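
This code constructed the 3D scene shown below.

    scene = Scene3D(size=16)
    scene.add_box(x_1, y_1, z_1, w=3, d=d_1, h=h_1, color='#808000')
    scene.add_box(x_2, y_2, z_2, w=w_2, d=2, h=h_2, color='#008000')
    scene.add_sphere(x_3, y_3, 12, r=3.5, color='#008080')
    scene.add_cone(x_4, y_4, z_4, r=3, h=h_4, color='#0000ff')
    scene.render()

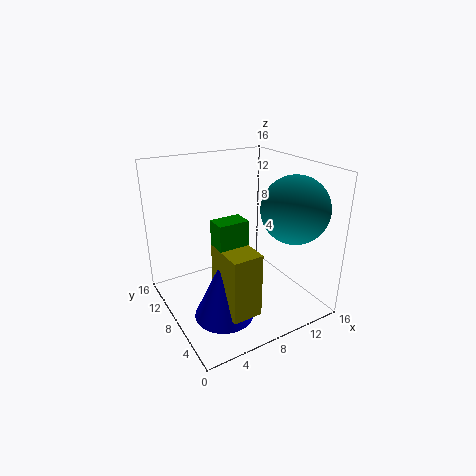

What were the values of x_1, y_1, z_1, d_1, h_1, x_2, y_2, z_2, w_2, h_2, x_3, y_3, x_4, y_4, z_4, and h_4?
x_1 = 3.5, y_1 = 1, z_1 = 3, d_1 = 4.5, h_1 = 6.5, x_2 = 3.5, y_2 = 3.5, z_2 = 8, w_2 = 3, h_2 = 4, x_3 = 12, y_3 = 3.5, x_4 = 4, y_4 = 4, z_4 = 2, h_4 = 6.5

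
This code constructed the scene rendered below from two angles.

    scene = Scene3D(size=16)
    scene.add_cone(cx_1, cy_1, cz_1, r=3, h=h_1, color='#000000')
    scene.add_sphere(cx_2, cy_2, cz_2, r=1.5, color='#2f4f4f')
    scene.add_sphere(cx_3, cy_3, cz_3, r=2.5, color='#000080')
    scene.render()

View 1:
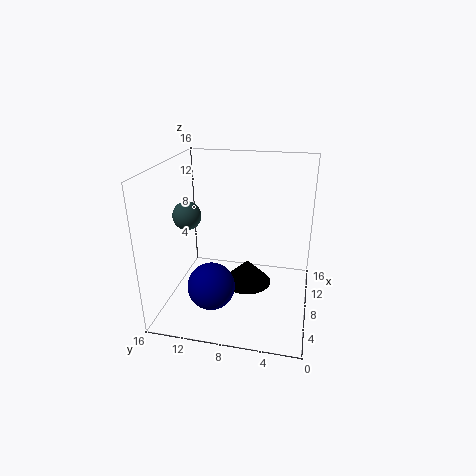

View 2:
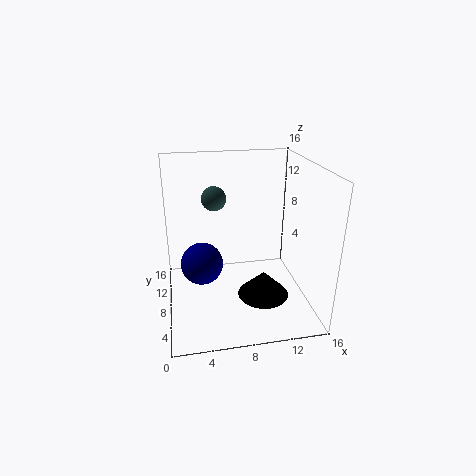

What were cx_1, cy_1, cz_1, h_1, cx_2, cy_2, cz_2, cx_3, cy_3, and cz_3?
cx_1 = 11, cy_1 = 7.5, cz_1 = 0.5, h_1 = 3, cx_2 = 6, cy_2 = 13, cz_2 = 11, cx_3 = 4, cy_3 = 10, cz_3 = 4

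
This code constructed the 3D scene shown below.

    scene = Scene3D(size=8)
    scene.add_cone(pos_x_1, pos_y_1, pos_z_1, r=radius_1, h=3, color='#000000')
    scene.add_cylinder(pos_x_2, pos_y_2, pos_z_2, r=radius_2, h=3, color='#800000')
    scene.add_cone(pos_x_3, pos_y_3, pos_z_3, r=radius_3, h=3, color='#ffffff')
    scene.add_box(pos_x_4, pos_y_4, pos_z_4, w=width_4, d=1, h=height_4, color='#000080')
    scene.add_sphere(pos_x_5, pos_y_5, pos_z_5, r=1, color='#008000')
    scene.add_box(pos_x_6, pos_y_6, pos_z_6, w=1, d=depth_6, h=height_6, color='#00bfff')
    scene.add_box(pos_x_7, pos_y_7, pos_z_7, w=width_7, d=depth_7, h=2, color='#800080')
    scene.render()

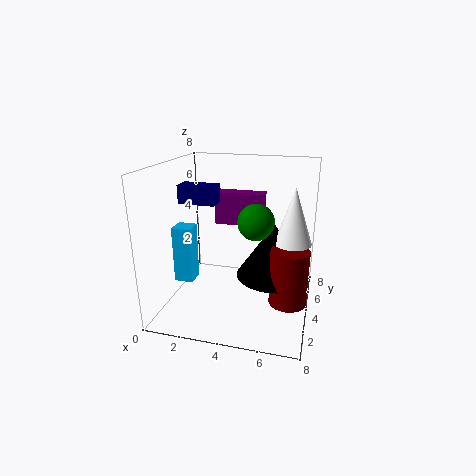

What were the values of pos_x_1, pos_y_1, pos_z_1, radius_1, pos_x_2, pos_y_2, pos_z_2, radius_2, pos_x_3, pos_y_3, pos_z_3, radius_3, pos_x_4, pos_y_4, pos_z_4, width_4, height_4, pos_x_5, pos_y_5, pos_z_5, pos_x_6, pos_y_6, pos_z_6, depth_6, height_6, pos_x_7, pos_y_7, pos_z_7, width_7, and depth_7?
pos_x_1 = 6; pos_y_1 = 4; pos_z_1 = 2; radius_1 = 2; pos_x_2 = 7; pos_y_2 = 3; pos_z_2 = 1; radius_2 = 1; pos_x_3 = 7; pos_y_3 = 4; pos_z_3 = 4; radius_3 = 1; pos_x_4 = 1; pos_y_4 = 3; pos_z_4 = 6; width_4 = 2; height_4 = 1; pos_x_5 = 5; pos_y_5 = 4; pos_z_5 = 5; pos_x_6 = 1; pos_y_6 = 2; pos_z_6 = 2; depth_6 = 1; height_6 = 3; pos_x_7 = 2; pos_y_7 = 6; pos_z_7 = 4; width_7 = 3; depth_7 = 1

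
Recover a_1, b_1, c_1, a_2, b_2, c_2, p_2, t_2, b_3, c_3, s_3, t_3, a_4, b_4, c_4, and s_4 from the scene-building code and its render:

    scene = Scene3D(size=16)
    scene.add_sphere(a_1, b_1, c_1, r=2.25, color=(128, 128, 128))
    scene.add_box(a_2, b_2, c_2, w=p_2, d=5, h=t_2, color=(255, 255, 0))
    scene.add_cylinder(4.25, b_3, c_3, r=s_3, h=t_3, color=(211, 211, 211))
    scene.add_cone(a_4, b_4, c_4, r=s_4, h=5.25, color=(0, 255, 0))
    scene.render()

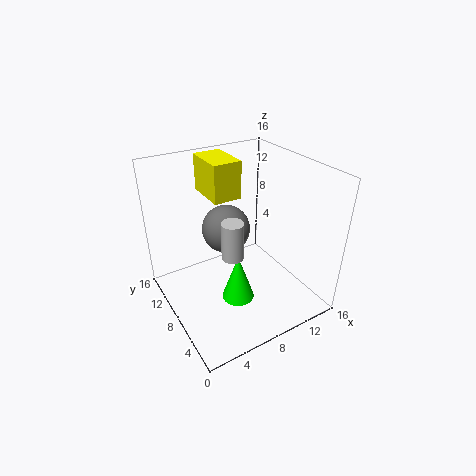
a_1 = 5, b_1 = 5.25, c_1 = 11.5, a_2 = 6.25, b_2 = 9.75, c_2 = 11.75, p_2 = 3.25, t_2 = 4.25, b_3 = 2.75, c_3 = 10, s_3 = 1, t_3 = 3.5, a_4 = 6.5, b_4 = 5.5, c_4 = 2.25, s_4 = 1.75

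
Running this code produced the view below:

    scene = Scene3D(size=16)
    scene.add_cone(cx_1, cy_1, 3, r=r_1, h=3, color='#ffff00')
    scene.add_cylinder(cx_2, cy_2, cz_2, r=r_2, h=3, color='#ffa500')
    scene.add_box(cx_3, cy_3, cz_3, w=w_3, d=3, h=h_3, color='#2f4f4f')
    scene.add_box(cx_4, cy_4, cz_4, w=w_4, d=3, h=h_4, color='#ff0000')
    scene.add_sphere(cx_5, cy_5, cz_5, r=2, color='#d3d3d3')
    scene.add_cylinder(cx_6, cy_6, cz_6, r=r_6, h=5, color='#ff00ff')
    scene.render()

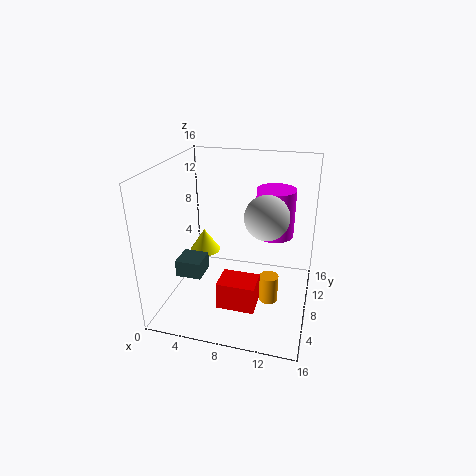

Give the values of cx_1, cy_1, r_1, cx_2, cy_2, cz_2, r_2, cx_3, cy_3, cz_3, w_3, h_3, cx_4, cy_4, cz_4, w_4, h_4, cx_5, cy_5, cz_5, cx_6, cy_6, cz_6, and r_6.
cx_1 = 2, cy_1 = 13, r_1 = 2, cx_2 = 12, cy_2 = 6, cz_2 = 2, r_2 = 1, cx_3 = 1, cy_3 = 6, cz_3 = 3, w_3 = 3, h_3 = 2, cx_4 = 7, cy_4 = 3, cz_4 = 2, w_4 = 4, h_4 = 3, cx_5 = 12, cy_5 = 3, cz_5 = 13, cx_6 = 12, cy_6 = 8, cz_6 = 9, r_6 = 2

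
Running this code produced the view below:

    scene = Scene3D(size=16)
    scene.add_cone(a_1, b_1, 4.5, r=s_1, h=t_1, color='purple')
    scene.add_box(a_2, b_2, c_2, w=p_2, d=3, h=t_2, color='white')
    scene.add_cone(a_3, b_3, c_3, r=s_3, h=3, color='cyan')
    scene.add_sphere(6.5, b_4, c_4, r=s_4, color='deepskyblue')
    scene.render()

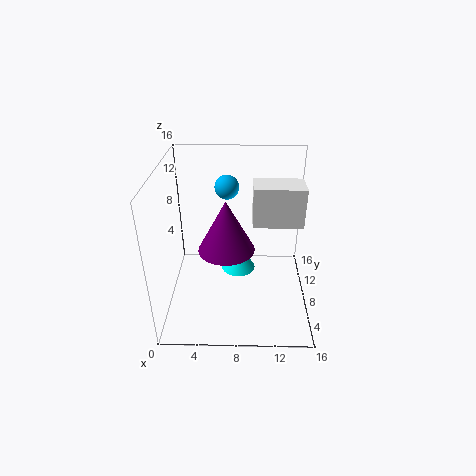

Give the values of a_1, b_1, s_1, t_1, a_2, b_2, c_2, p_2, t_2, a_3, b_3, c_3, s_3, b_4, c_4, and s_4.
a_1 = 6.5; b_1 = 11; s_1 = 3.5; t_1 = 6.5; a_2 = 9.5; b_2 = 5; c_2 = 11; p_2 = 5; t_2 = 4; a_3 = 8; b_3 = 9.5; c_3 = 3; s_3 = 2; b_4 = 14; c_4 = 11.5; s_4 = 1.5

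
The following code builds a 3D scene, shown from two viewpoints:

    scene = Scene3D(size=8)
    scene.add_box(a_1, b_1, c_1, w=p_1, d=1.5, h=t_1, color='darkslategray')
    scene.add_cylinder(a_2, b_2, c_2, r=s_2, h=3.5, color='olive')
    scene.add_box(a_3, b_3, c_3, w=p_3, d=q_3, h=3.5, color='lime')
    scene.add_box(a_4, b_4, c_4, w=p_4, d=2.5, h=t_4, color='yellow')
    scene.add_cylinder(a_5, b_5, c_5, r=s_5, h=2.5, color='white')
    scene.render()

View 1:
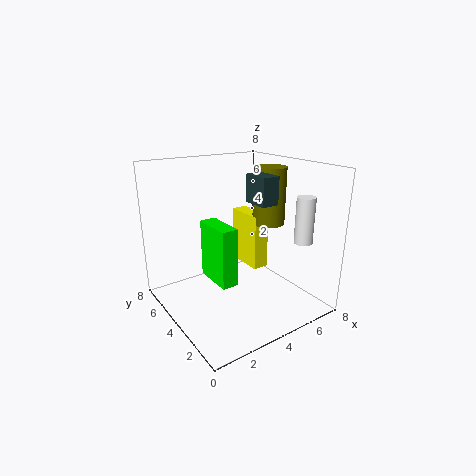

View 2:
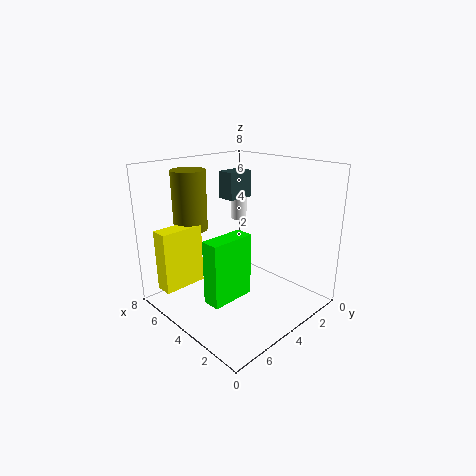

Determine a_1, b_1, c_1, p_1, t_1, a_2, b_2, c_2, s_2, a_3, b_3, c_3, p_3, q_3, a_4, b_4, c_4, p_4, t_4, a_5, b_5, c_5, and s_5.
a_1 = 4.5, b_1 = 2.5, c_1 = 6, p_1 = 1, t_1 = 1.5, a_2 = 7, b_2 = 5, c_2 = 4, s_2 = 1, a_3 = 3, b_3 = 4, c_3 = 1, p_3 = 1, q_3 = 2.5, a_4 = 6, b_4 = 5, c_4 = 1, p_4 = 1, t_4 = 3.5, a_5 = 6.5, b_5 = 1.5, c_5 = 4, s_5 = 0.5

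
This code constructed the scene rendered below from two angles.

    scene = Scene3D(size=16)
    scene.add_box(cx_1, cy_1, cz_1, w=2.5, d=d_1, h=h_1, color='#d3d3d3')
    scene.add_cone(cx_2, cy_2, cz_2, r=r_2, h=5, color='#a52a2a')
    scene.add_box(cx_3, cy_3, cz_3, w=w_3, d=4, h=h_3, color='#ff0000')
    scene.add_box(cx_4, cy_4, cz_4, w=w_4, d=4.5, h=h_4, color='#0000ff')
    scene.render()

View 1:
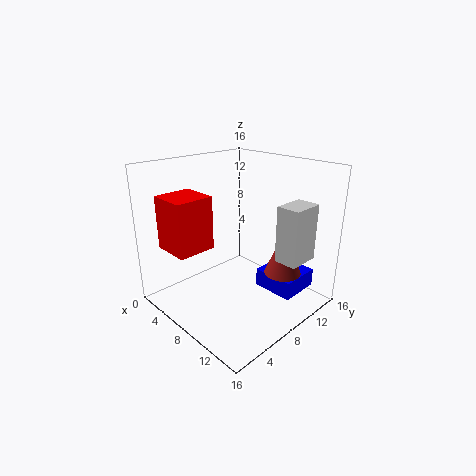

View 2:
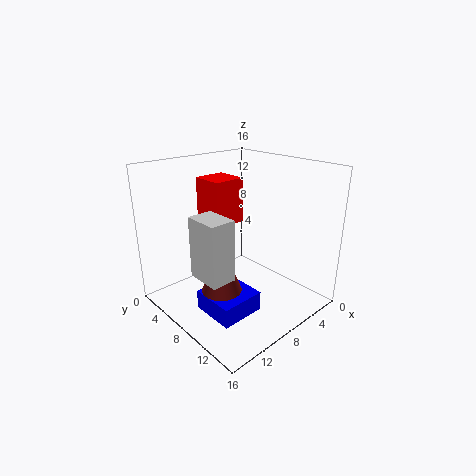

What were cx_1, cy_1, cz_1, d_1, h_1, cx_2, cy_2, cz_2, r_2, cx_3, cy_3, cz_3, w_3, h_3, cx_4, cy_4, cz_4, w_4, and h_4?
cx_1 = 12.5, cy_1 = 9, cz_1 = 6.5, d_1 = 3.5, h_1 = 6, cx_2 = 12.5, cy_2 = 10.5, cz_2 = 4.5, r_2 = 2, cx_3 = 4, cy_3 = 0.5, cz_3 = 8, w_3 = 4, h_3 = 5.5, cx_4 = 10, cy_4 = 9, cz_4 = 2.5, w_4 = 4.5, h_4 = 2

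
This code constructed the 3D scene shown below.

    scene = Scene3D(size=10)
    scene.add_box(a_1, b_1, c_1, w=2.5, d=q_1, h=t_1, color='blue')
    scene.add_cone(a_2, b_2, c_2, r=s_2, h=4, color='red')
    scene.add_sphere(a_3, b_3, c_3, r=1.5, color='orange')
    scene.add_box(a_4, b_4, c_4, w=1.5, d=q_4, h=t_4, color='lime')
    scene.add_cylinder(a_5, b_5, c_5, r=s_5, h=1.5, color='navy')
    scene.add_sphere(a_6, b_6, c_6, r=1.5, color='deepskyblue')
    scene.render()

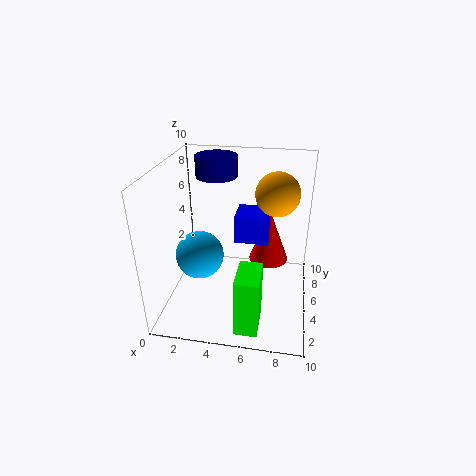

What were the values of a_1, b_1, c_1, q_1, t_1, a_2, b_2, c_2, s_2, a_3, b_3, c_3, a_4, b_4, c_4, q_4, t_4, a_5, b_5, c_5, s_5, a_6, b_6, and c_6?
a_1 = 4.5; b_1 = 6; c_1 = 4; q_1 = 2.5; t_1 = 2; a_2 = 7; b_2 = 7.5; c_2 = 2; s_2 = 1.5; a_3 = 7.5; b_3 = 6; c_3 = 8; a_4 = 5.5; b_4 = 0.5; c_4 = 0.5; q_4 = 2.5; t_4 = 4; a_5 = 3; b_5 = 7.5; c_5 = 8.5; s_5 = 1.5; a_6 = 3; b_6 = 2.5; c_6 = 5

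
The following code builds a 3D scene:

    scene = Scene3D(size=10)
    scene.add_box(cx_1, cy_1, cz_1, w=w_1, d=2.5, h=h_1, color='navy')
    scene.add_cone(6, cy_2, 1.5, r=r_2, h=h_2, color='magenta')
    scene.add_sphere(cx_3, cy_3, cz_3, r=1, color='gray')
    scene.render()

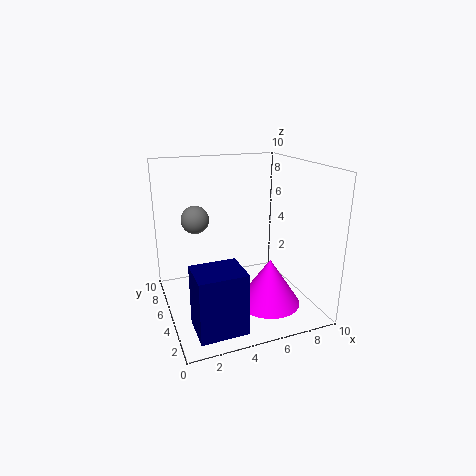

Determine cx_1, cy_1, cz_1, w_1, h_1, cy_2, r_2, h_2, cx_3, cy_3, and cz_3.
cx_1 = 1
cy_1 = 0.5
cz_1 = 0.5
w_1 = 3
h_1 = 4
cy_2 = 2
r_2 = 2
h_2 = 3
cx_3 = 2.5
cy_3 = 7
cz_3 = 6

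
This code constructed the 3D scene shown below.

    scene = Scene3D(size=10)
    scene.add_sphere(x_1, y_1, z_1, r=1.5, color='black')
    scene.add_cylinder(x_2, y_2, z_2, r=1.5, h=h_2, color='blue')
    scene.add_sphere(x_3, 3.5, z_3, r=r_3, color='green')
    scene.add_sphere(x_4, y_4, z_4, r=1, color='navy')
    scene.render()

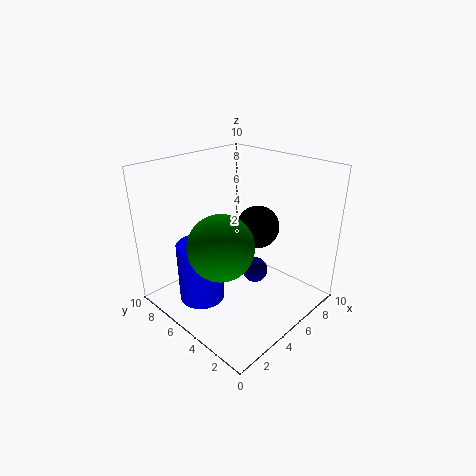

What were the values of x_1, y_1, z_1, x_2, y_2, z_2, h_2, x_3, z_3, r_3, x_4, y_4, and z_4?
x_1 = 6.5, y_1 = 4.5, z_1 = 5.5, x_2 = 2, y_2 = 5.5, z_2 = 1.5, h_2 = 4, x_3 = 2, z_3 = 6, r_3 = 2, x_4 = 7.5, y_4 = 5.5, z_4 = 1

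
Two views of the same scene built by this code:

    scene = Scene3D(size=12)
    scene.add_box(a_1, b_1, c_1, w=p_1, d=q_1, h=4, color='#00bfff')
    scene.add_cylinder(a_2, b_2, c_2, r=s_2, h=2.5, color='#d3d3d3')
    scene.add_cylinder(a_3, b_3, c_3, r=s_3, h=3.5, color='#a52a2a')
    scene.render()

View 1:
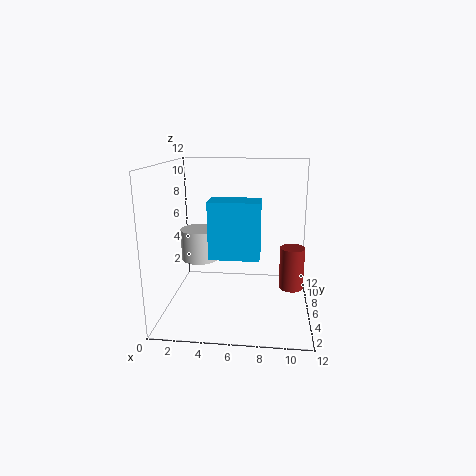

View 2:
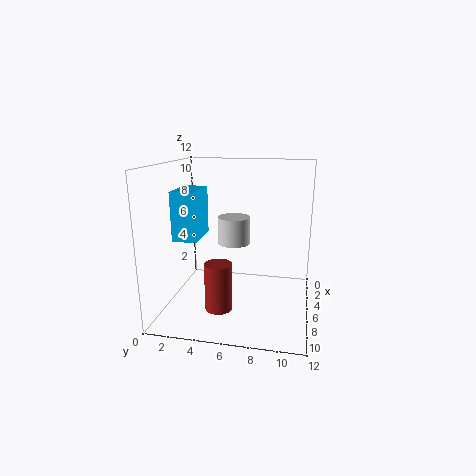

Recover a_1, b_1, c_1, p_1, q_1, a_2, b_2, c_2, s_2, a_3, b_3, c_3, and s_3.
a_1 = 4.5, b_1 = 1, c_1 = 6, p_1 = 3.5, q_1 = 2, a_2 = 3, b_2 = 5, c_2 = 4.5, s_2 = 1.5, a_3 = 10.5, b_3 = 5.5, c_3 = 2, s_3 = 1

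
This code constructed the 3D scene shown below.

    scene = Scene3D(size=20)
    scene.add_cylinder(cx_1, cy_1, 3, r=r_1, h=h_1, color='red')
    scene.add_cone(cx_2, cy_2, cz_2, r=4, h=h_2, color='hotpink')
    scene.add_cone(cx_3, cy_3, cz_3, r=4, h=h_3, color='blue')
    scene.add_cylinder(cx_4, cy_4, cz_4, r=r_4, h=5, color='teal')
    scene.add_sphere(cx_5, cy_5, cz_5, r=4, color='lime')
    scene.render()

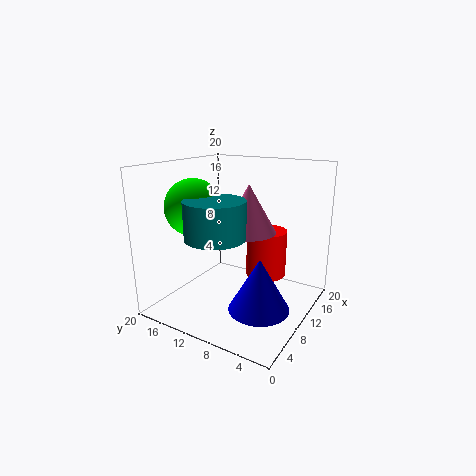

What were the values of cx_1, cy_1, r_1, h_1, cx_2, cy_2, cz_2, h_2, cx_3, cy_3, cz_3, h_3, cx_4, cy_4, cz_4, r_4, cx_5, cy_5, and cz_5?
cx_1 = 15
cy_1 = 8
r_1 = 3
h_1 = 7
cx_2 = 13
cy_2 = 10
cz_2 = 10
h_2 = 7
cx_3 = 7
cy_3 = 5
cz_3 = 2
h_3 = 7
cx_4 = 6
cy_4 = 11
cz_4 = 11
r_4 = 4
cx_5 = 8
cy_5 = 16
cz_5 = 14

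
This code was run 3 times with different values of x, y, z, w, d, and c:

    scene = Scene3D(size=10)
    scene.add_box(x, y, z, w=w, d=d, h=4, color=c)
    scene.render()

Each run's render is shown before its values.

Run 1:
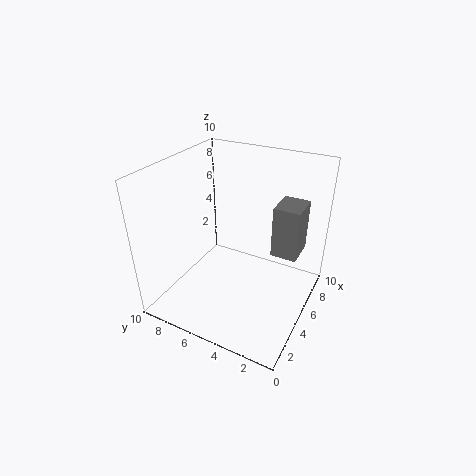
x = 7.5, y = 1.5, z = 2.5, w = 2.5, d = 2, c = 'gray'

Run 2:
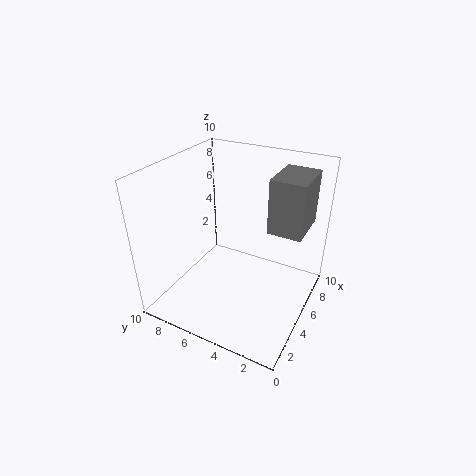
x = 6.5, y = 1, z = 5, w = 3.5, d = 2.5, c = 'gray'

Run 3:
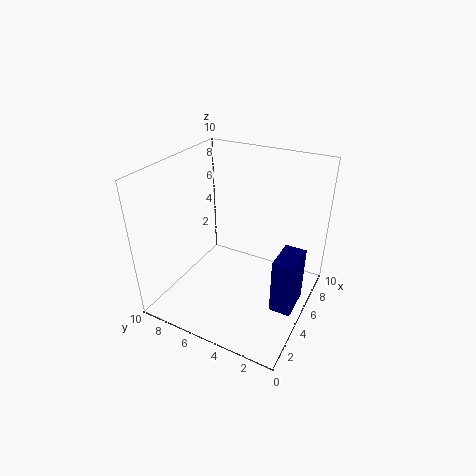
x = 4, y = 0.5, z = 0.5, w = 2.5, d = 1.5, c = 'navy'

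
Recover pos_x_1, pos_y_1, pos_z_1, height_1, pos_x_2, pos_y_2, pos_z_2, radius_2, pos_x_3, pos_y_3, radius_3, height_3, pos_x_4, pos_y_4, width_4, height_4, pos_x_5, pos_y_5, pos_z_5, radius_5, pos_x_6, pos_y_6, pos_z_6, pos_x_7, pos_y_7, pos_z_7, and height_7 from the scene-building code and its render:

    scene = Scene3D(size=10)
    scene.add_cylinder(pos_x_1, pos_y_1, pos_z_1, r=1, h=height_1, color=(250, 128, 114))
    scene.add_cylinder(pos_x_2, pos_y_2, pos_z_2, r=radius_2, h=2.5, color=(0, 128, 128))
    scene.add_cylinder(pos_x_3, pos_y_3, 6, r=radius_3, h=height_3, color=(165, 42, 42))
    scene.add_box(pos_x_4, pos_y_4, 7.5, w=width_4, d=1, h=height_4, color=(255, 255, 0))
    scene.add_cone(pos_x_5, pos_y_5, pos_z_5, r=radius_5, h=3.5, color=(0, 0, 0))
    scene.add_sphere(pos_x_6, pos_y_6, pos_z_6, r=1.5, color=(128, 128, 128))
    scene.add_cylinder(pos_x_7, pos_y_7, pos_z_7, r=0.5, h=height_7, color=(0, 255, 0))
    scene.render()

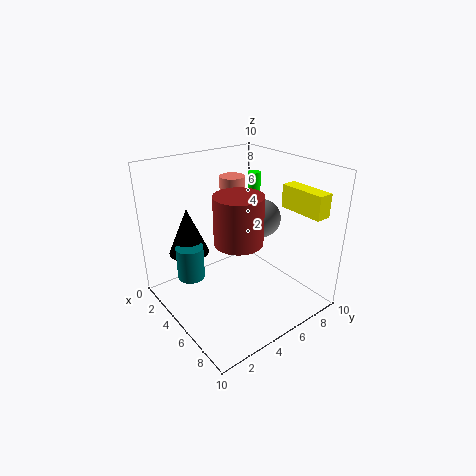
pos_x_1 = 1
pos_y_1 = 7.5
pos_z_1 = 5.5
height_1 = 2.5
pos_x_2 = 2.5
pos_y_2 = 2.5
pos_z_2 = 1.5
radius_2 = 1
pos_x_3 = 7
pos_y_3 = 3.5
radius_3 = 1.5
height_3 = 3
pos_x_4 = 7
pos_y_4 = 7
width_4 = 3
height_4 = 1.5
pos_x_5 = 1.5
pos_y_5 = 3
pos_z_5 = 3
radius_5 = 1.5
pos_x_6 = 3.5
pos_y_6 = 8.5
pos_z_6 = 5
pos_x_7 = 2.5
pos_y_7 = 8.5
pos_z_7 = 5
height_7 = 3.5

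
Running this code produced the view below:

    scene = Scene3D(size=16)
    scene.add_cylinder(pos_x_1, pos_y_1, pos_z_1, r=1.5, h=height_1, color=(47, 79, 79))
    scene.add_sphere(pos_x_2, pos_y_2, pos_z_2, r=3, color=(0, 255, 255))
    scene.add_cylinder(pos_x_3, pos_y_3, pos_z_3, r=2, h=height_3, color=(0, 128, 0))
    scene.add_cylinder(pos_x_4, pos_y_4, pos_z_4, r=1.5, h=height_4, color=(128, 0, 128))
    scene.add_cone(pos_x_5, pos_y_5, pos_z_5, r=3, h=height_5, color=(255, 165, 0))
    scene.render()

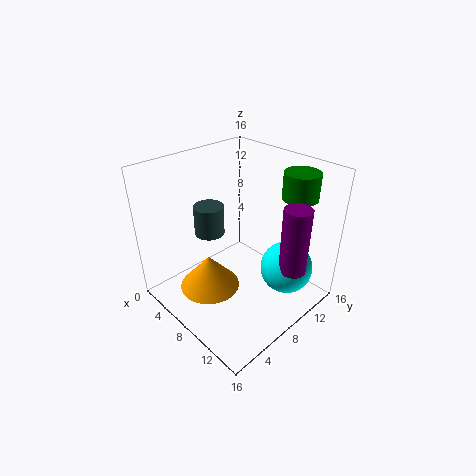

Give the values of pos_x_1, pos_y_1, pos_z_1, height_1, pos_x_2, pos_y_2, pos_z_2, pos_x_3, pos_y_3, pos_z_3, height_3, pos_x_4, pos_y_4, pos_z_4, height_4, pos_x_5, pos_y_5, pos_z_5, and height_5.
pos_x_1 = 7.5
pos_y_1 = 4.5
pos_z_1 = 10
height_1 = 3
pos_x_2 = 12
pos_y_2 = 12
pos_z_2 = 4
pos_x_3 = 11.5
pos_y_3 = 14
pos_z_3 = 12
height_3 = 3
pos_x_4 = 13.5
pos_y_4 = 11
pos_z_4 = 5
height_4 = 7.5
pos_x_5 = 9
pos_y_5 = 3
pos_z_5 = 5
height_5 = 3.5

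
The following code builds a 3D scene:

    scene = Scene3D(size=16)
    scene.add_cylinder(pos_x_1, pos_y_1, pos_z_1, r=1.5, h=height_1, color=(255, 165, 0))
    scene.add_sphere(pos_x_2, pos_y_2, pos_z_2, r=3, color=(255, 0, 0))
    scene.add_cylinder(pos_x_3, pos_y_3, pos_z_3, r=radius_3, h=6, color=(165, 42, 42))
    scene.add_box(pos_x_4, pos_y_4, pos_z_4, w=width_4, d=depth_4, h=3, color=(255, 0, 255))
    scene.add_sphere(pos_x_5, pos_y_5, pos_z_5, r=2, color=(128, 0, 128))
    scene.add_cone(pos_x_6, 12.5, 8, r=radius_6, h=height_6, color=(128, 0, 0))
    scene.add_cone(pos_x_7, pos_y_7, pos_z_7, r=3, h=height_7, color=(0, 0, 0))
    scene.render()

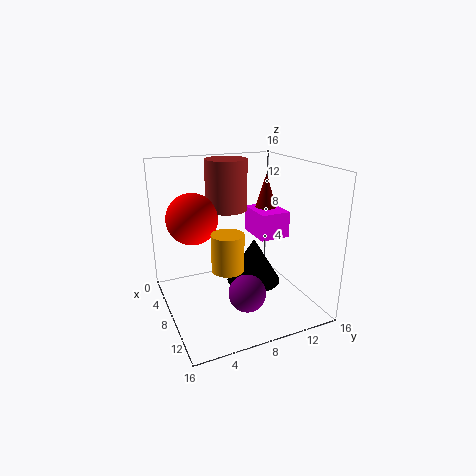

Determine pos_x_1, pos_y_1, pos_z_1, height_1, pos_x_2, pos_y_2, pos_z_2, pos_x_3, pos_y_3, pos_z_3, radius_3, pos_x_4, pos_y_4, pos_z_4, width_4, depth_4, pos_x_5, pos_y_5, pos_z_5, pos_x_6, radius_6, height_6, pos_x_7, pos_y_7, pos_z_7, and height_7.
pos_x_1 = 13.5, pos_y_1 = 4.5, pos_z_1 = 7.5, height_1 = 3.5, pos_x_2 = 4, pos_y_2 = 4, pos_z_2 = 9.5, pos_x_3 = 3.5, pos_y_3 = 8.5, pos_z_3 = 10, radius_3 = 2.5, pos_x_4 = 4.5, pos_y_4 = 10.5, pos_z_4 = 7.5, width_4 = 4.5, depth_4 = 3.5, pos_x_5 = 11.5, pos_y_5 = 7.5, pos_z_5 = 3, pos_x_6 = 6, radius_6 = 2, height_6 = 6.5, pos_x_7 = 9, pos_y_7 = 9.5, pos_z_7 = 3, height_7 = 5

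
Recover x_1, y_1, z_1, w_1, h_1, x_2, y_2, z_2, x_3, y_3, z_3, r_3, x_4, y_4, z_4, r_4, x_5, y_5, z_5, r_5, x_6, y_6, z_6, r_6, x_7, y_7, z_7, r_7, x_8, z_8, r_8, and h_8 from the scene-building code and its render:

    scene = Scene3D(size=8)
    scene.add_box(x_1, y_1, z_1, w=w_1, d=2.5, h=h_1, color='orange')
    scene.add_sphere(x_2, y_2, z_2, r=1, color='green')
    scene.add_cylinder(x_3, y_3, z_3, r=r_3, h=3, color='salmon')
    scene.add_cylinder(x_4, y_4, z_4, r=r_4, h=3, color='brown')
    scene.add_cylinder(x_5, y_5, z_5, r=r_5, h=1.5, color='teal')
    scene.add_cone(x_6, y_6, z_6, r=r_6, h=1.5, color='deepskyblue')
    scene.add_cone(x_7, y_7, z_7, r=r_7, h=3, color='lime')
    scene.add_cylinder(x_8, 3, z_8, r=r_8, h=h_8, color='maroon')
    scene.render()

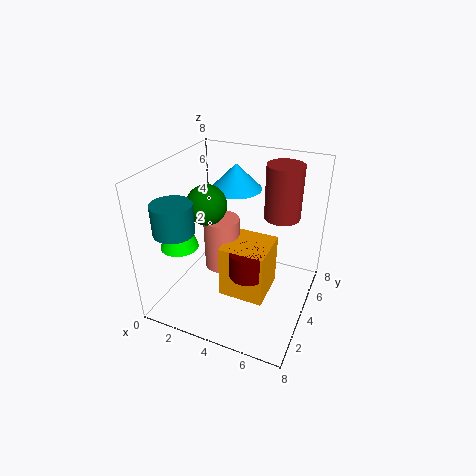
x_1 = 3.5; y_1 = 2.5; z_1 = 1; w_1 = 2.5; h_1 = 3; x_2 = 3; y_2 = 2.5; z_2 = 6.5; x_3 = 3; y_3 = 4; z_3 = 2; r_3 = 1; x_4 = 6; y_4 = 5.5; z_4 = 5; r_4 = 1; x_5 = 2; y_5 = 1; z_5 = 5.5; r_5 = 1; x_6 = 3; y_6 = 6; z_6 = 6; r_6 = 1.5; x_7 = 1.5; y_7 = 2; z_7 = 4; r_7 = 1; x_8 = 5; z_8 = 2.5; r_8 = 1; h_8 = 1.5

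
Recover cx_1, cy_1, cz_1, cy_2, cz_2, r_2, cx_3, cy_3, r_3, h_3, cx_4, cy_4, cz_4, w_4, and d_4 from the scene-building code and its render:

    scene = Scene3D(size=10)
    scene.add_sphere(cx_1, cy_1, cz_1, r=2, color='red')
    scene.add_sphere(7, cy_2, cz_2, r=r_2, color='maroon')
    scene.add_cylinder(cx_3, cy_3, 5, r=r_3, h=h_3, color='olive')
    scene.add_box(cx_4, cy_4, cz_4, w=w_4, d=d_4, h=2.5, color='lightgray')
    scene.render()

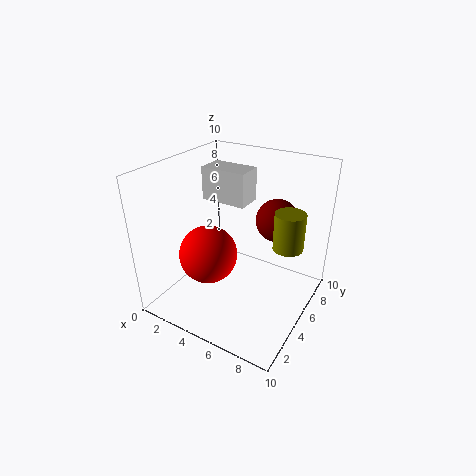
cx_1 = 3.5; cy_1 = 3.5; cz_1 = 4; cy_2 = 7; cz_2 = 6; r_2 = 1.5; cx_3 = 8.5; cy_3 = 5.5; r_3 = 1; h_3 = 2.5; cx_4 = 1; cy_4 = 6.5; cz_4 = 6.5; w_4 = 3.5; d_4 = 2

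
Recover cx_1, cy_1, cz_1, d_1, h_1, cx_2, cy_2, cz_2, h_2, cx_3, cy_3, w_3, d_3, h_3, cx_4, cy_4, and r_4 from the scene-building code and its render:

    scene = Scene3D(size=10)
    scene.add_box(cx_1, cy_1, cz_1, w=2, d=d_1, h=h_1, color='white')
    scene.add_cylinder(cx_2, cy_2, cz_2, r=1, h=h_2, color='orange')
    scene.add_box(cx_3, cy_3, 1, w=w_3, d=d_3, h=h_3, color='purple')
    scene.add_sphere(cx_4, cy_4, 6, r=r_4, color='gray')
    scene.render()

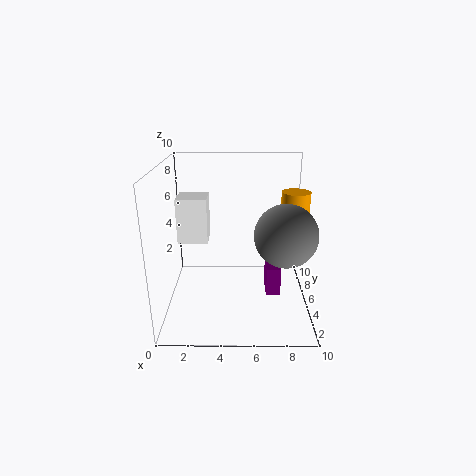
cx_1 = 1, cy_1 = 4, cz_1 = 5, d_1 = 2, h_1 = 3, cx_2 = 9, cy_2 = 6, cz_2 = 5, h_2 = 3, cx_3 = 7, cy_3 = 4, w_3 = 1, d_3 = 2, h_3 = 2, cx_4 = 8, cy_4 = 3, r_4 = 2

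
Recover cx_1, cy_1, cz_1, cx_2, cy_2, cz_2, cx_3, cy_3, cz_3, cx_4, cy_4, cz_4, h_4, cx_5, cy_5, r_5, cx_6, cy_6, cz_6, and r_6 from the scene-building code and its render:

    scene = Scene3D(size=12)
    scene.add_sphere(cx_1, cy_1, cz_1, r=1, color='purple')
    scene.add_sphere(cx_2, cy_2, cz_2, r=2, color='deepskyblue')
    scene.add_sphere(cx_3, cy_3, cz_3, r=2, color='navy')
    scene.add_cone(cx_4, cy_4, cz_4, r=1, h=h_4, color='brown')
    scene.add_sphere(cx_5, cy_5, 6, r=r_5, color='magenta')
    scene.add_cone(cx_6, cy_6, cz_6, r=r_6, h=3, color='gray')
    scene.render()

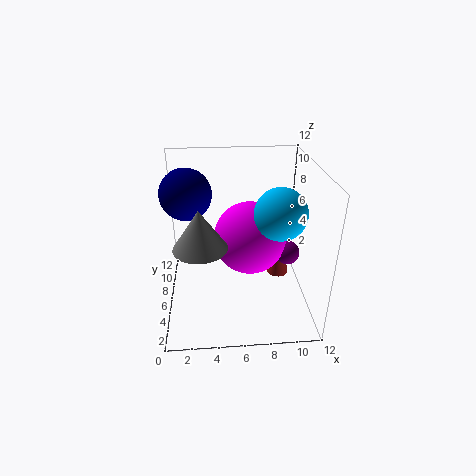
cx_1 = 10; cy_1 = 5; cz_1 = 5; cx_2 = 9; cy_2 = 4; cz_2 = 9; cx_3 = 2; cy_3 = 6; cz_3 = 10; cx_4 = 10; cy_4 = 8; cz_4 = 1; h_4 = 5; cx_5 = 7; cy_5 = 6; r_5 = 3; cx_6 = 3; cy_6 = 3; cz_6 = 7; r_6 = 2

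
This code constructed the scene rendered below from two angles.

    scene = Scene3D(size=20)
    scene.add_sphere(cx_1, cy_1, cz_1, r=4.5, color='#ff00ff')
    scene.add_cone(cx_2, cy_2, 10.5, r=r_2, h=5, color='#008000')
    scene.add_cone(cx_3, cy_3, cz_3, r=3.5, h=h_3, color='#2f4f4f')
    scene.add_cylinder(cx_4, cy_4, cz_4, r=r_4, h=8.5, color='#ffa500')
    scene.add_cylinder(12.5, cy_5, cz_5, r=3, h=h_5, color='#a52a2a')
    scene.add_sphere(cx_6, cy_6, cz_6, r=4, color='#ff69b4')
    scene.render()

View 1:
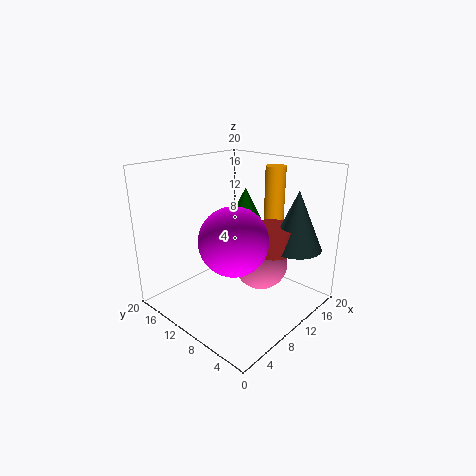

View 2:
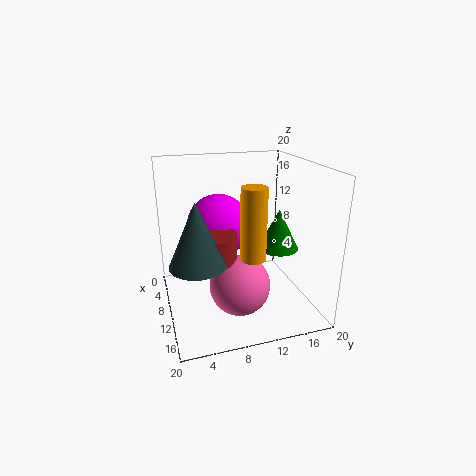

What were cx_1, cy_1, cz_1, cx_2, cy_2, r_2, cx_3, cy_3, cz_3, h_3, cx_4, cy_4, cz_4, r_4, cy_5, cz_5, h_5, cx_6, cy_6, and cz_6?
cx_1 = 7, cy_1 = 8, cz_1 = 11, cx_2 = 15.5, cy_2 = 13.5, r_2 = 2.5, cx_3 = 14.5, cy_3 = 3.5, cz_3 = 9, h_3 = 8, cx_4 = 17.5, cy_4 = 9.5, cz_4 = 10.5, r_4 = 1.5, cy_5 = 6, cz_5 = 8.5, h_5 = 3.5, cx_6 = 14, cy_6 = 9, cz_6 = 5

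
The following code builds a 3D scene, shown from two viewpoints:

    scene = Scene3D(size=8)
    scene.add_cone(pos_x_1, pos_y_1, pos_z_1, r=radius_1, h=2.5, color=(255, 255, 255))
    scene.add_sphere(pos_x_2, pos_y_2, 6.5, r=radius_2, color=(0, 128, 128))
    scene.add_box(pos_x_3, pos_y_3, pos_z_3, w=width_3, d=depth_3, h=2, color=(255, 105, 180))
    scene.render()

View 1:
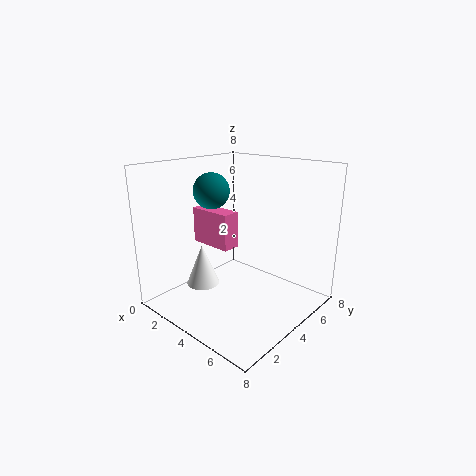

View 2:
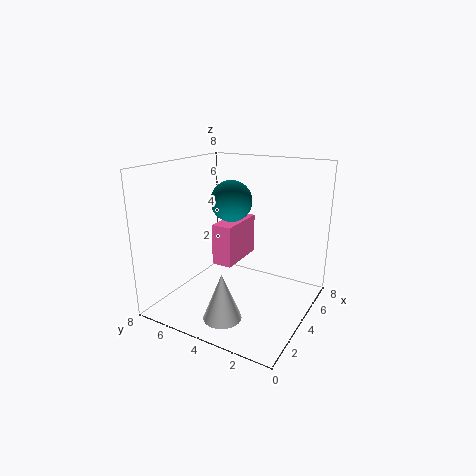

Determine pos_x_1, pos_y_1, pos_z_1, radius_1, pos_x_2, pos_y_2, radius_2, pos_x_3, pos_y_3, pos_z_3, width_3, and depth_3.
pos_x_1 = 1.5; pos_y_1 = 3.5; pos_z_1 = 0.5; radius_1 = 1; pos_x_2 = 2.5; pos_y_2 = 3.5; radius_2 = 1; pos_x_3 = 1.5; pos_y_3 = 3; pos_z_3 = 3.5; width_3 = 2.5; depth_3 = 1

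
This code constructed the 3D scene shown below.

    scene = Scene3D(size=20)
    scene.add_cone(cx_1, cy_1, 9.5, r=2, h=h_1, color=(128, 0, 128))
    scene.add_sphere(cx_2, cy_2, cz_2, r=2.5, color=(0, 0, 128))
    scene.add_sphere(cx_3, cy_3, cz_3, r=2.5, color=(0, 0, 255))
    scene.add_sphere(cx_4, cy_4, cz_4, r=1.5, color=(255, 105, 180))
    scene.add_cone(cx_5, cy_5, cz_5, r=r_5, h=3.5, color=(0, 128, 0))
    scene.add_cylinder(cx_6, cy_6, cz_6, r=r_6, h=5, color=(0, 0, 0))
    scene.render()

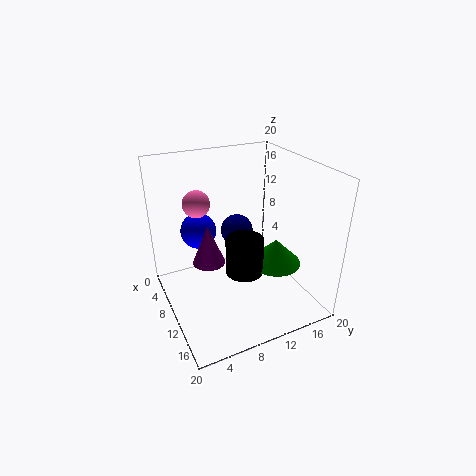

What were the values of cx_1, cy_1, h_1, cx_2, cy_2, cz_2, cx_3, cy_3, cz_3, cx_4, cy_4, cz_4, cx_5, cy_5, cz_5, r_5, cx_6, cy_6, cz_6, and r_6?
cx_1 = 13
cy_1 = 4.5
h_1 = 5
cx_2 = 4.5
cy_2 = 12.5
cz_2 = 8
cx_3 = 6.5
cy_3 = 5.5
cz_3 = 10.5
cx_4 = 14
cy_4 = 3
cz_4 = 18
cx_5 = 13.5
cy_5 = 14
cz_5 = 7
r_5 = 3.5
cx_6 = 13
cy_6 = 9.5
cz_6 = 6.5
r_6 = 2.5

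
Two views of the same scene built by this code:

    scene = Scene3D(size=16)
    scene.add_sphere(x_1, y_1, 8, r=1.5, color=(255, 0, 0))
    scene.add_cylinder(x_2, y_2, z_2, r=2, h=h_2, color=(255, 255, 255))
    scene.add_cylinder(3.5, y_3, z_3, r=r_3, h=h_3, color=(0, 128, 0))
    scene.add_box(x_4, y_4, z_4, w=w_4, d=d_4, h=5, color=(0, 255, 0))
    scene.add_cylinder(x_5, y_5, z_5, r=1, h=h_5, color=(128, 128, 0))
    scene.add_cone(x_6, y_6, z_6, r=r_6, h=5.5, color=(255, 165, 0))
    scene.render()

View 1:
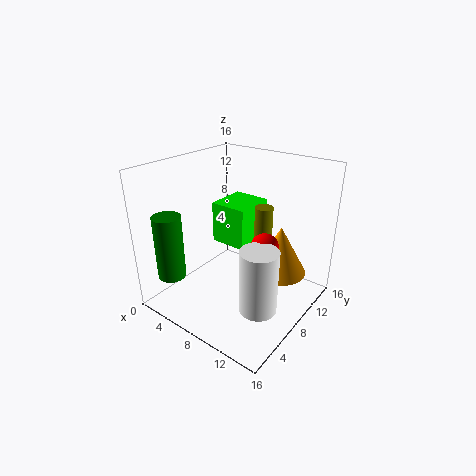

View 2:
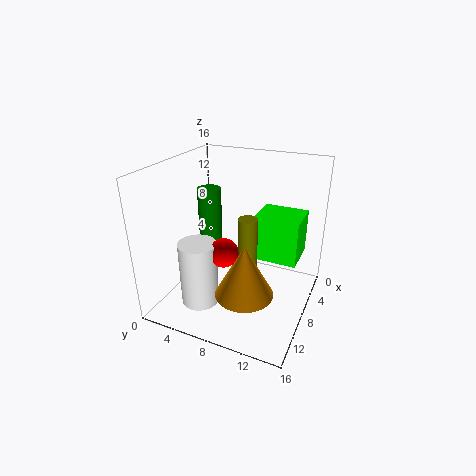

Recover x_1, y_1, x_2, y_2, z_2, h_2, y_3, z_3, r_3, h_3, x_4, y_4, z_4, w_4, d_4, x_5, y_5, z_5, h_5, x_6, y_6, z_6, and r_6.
x_1 = 11.5, y_1 = 8, x_2 = 12.5, y_2 = 5.5, z_2 = 2, h_2 = 7, y_3 = 2, z_3 = 4.5, r_3 = 1.5, h_3 = 7, x_4 = 3, y_4 = 9.5, z_4 = 5.5, w_4 = 4.5, d_4 = 5, x_5 = 10, y_5 = 10, z_5 = 4, h_5 = 7.5, x_6 = 12, y_6 = 10.5, z_6 = 4, r_6 = 3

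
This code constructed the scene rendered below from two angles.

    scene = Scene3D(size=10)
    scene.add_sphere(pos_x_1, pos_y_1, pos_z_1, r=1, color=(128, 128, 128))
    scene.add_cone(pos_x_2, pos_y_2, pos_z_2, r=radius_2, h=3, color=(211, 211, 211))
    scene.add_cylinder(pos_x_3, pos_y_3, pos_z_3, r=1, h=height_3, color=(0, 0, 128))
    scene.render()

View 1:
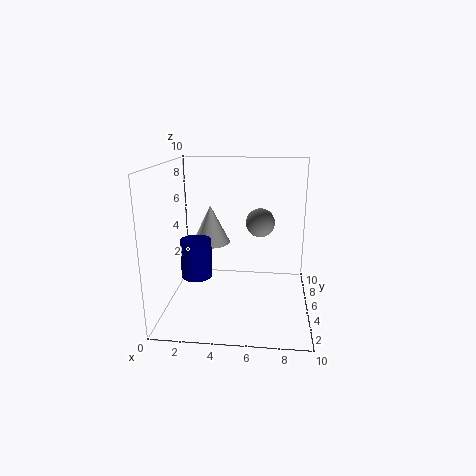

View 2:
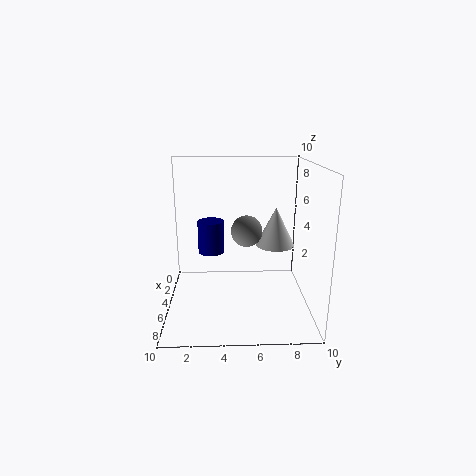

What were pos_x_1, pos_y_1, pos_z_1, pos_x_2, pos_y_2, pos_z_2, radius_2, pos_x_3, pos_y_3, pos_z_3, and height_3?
pos_x_1 = 6.5; pos_y_1 = 5.5; pos_z_1 = 6; pos_x_2 = 2.5; pos_y_2 = 8; pos_z_2 = 3.5; radius_2 = 1.5; pos_x_3 = 2.5; pos_y_3 = 3; pos_z_3 = 3; height_3 = 2.5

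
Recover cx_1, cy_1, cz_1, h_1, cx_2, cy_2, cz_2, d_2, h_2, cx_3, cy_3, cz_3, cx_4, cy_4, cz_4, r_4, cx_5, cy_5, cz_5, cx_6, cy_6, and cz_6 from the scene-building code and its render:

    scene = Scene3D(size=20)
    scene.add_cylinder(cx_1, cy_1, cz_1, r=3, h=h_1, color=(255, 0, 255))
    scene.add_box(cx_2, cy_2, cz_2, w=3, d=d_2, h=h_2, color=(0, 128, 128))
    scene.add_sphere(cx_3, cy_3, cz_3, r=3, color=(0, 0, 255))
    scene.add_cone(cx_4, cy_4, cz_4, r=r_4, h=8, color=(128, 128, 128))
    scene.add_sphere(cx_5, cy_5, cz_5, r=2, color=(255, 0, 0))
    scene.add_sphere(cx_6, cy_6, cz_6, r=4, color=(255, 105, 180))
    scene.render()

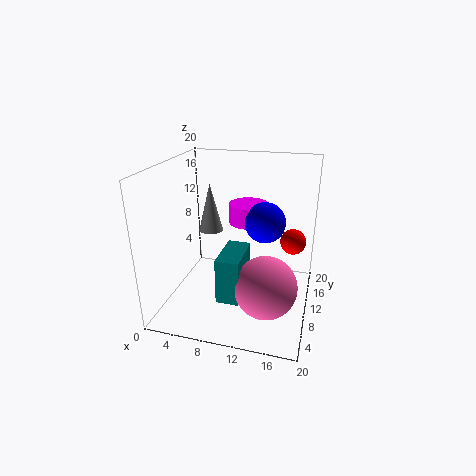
cx_1 = 10; cy_1 = 16; cz_1 = 10; h_1 = 3; cx_2 = 9; cy_2 = 3; cz_2 = 4; d_2 = 6; h_2 = 6; cx_3 = 13; cy_3 = 14; cz_3 = 11; cx_4 = 3; cy_4 = 18; cz_4 = 7; r_4 = 2; cx_5 = 17; cy_5 = 17; cz_5 = 7; cx_6 = 15; cy_6 = 5; cz_6 = 6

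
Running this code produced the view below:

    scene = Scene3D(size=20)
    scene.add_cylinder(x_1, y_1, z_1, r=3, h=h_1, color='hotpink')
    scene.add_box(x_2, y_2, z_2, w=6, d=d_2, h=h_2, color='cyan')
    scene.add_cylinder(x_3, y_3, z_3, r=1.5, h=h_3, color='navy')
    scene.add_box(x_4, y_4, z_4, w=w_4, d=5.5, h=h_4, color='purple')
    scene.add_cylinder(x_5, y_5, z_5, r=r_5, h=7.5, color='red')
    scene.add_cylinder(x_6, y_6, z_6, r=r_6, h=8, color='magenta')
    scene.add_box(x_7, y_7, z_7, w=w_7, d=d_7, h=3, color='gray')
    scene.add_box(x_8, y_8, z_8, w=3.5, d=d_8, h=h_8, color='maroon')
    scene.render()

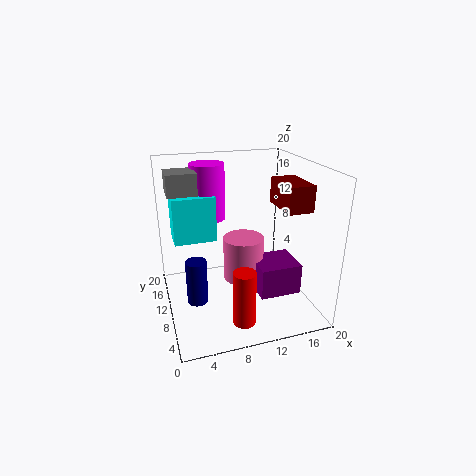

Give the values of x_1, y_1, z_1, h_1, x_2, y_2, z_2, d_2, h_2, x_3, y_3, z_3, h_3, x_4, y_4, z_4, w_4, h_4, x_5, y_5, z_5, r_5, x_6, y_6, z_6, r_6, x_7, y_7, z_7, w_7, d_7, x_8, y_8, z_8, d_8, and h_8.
x_1 = 11.5
y_1 = 12
z_1 = 2.5
h_1 = 6.5
x_2 = 1.5
y_2 = 12
z_2 = 9
d_2 = 4.5
h_2 = 6.5
x_3 = 4
y_3 = 10.5
z_3 = 0.5
h_3 = 6.5
x_4 = 12.5
y_4 = 6.5
z_4 = 1.5
w_4 = 6
h_4 = 4.5
x_5 = 9
y_5 = 4
z_5 = 0.5
r_5 = 1.5
x_6 = 7
y_6 = 15
z_6 = 11.5
r_6 = 2.5
x_7 = 1
y_7 = 11.5
z_7 = 16
w_7 = 4
d_7 = 4
x_8 = 15
y_8 = 5
z_8 = 14.5
d_8 = 6
h_8 = 3.5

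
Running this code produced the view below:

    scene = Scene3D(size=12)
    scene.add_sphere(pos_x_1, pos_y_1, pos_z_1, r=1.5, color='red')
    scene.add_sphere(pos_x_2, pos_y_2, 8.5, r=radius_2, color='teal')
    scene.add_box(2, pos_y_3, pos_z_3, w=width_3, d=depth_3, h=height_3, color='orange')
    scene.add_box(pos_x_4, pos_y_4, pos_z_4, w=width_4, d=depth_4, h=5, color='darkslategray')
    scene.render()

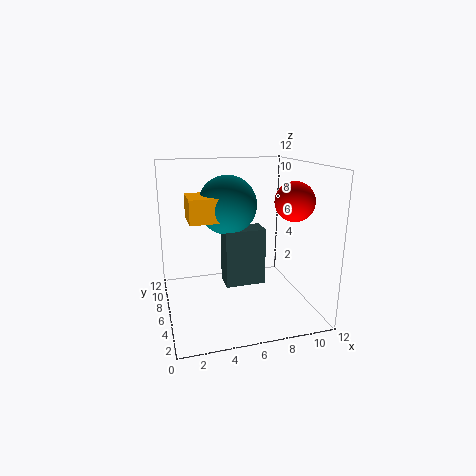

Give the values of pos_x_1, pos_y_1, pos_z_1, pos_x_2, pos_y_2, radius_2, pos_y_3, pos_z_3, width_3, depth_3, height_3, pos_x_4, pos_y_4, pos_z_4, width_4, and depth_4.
pos_x_1 = 9.5; pos_y_1 = 3; pos_z_1 = 9.5; pos_x_2 = 5.5; pos_y_2 = 7.5; radius_2 = 2.5; pos_y_3 = 5.5; pos_z_3 = 7.5; width_3 = 2.5; depth_3 = 3; height_3 = 2; pos_x_4 = 5; pos_y_4 = 6; pos_z_4 = 1.5; width_4 = 3.5; depth_4 = 2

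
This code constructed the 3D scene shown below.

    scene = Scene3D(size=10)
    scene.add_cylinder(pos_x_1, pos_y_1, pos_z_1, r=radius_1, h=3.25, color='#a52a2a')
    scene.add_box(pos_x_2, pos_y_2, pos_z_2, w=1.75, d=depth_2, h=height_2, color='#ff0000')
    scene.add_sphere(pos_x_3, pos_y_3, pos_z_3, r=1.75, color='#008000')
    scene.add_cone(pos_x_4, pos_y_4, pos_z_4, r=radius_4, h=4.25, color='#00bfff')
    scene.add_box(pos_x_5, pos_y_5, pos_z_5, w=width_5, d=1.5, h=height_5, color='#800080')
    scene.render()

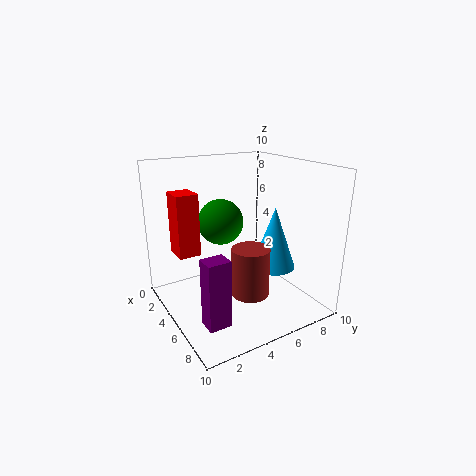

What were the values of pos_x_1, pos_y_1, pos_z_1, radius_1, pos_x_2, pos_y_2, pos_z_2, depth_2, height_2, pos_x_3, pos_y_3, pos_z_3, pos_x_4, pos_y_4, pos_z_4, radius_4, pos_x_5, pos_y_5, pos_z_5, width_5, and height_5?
pos_x_1 = 7
pos_y_1 = 4.75
pos_z_1 = 1.75
radius_1 = 1.25
pos_x_2 = 2.5
pos_y_2 = 1
pos_z_2 = 4
depth_2 = 1.5
height_2 = 4.25
pos_x_3 = 2
pos_y_3 = 5.25
pos_z_3 = 5.25
pos_x_4 = 6.5
pos_y_4 = 7
pos_z_4 = 3
radius_4 = 1.5
pos_x_5 = 6.75
pos_y_5 = 1.25
pos_z_5 = 0.5
width_5 = 1.25
height_5 = 4.5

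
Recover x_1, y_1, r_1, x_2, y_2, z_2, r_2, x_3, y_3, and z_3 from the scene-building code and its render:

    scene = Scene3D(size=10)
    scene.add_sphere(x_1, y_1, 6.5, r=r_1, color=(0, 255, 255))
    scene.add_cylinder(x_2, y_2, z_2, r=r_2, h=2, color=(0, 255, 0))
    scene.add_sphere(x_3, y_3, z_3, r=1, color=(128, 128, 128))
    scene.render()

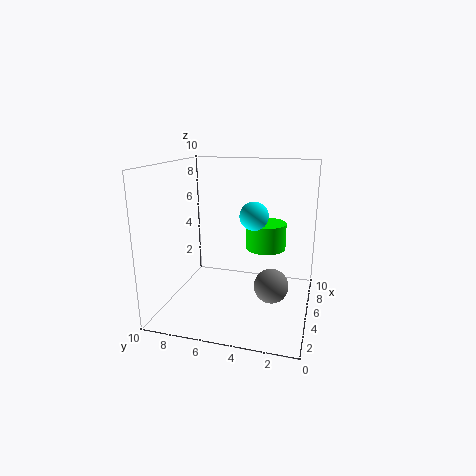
x_1 = 5.5; y_1 = 4; r_1 = 1; x_2 = 7.5; y_2 = 3.5; z_2 = 3.5; r_2 = 1.5; x_3 = 1.5; y_3 = 2; z_3 = 3.5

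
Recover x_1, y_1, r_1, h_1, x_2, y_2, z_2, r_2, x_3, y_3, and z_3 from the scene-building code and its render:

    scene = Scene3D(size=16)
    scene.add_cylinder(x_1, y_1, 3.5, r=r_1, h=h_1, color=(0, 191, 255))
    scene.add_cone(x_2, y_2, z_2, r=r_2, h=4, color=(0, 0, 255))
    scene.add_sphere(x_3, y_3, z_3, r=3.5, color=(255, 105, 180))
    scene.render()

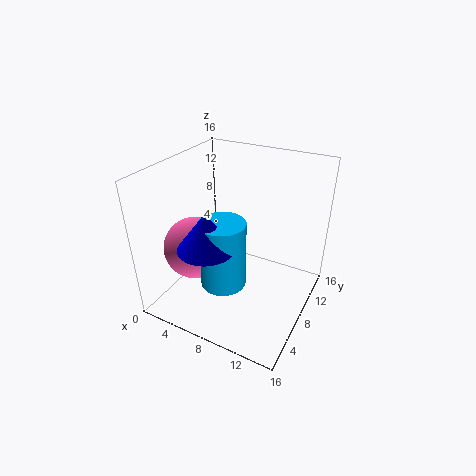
x_1 = 7.5, y_1 = 5.5, r_1 = 2.5, h_1 = 7.5, x_2 = 6.5, y_2 = 4, z_2 = 8.5, r_2 = 3, x_3 = 3.5, y_3 = 6, z_3 = 6.5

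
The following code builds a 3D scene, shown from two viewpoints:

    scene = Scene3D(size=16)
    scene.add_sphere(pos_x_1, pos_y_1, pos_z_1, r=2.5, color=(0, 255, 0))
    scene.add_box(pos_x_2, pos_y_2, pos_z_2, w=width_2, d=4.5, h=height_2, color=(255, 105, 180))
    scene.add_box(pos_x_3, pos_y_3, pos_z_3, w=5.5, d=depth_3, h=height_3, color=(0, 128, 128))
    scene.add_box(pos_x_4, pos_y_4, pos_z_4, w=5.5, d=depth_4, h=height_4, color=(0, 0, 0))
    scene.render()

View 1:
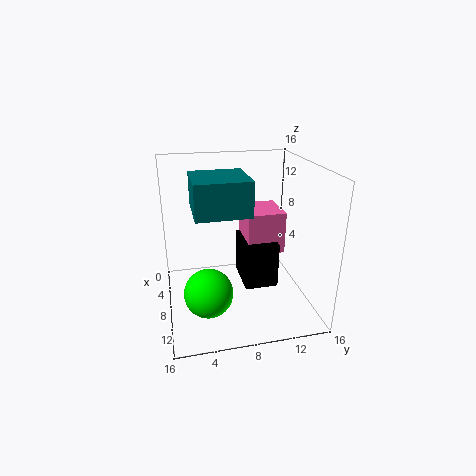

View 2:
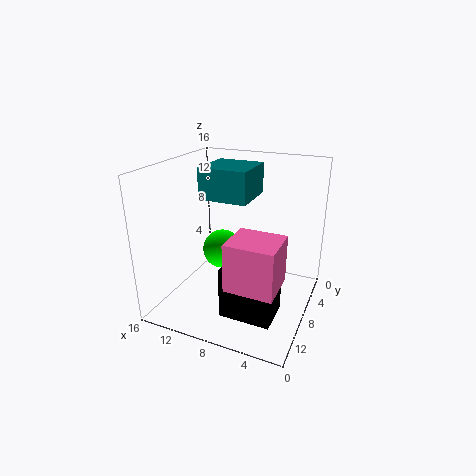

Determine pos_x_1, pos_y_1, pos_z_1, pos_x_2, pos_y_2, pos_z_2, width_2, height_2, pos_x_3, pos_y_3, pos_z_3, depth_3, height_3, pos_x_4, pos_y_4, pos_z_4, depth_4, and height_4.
pos_x_1 = 12; pos_y_1 = 4; pos_z_1 = 4; pos_x_2 = 2; pos_y_2 = 9.5; pos_z_2 = 5; width_2 = 5; height_2 = 5; pos_x_3 = 7; pos_y_3 = 3; pos_z_3 = 12; depth_3 = 5.5; height_3 = 3.5; pos_x_4 = 2.5; pos_y_4 = 9; pos_z_4 = 1; depth_4 = 4; height_4 = 5.5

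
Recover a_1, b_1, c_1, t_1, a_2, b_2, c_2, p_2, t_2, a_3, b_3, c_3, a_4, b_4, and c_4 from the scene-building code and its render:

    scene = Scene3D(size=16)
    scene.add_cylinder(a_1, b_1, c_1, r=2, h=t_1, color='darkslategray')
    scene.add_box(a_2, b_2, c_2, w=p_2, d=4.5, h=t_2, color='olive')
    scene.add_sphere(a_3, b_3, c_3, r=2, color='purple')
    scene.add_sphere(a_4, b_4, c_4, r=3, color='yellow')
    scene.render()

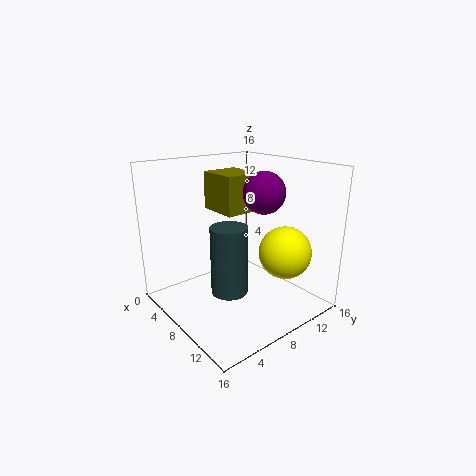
a_1 = 9
b_1 = 6
c_1 = 2.5
t_1 = 7.5
a_2 = 1.5
b_2 = 8
c_2 = 10
p_2 = 5
t_2 = 4.5
a_3 = 12.5
b_3 = 7.5
c_3 = 14
a_4 = 11
b_4 = 12.5
c_4 = 6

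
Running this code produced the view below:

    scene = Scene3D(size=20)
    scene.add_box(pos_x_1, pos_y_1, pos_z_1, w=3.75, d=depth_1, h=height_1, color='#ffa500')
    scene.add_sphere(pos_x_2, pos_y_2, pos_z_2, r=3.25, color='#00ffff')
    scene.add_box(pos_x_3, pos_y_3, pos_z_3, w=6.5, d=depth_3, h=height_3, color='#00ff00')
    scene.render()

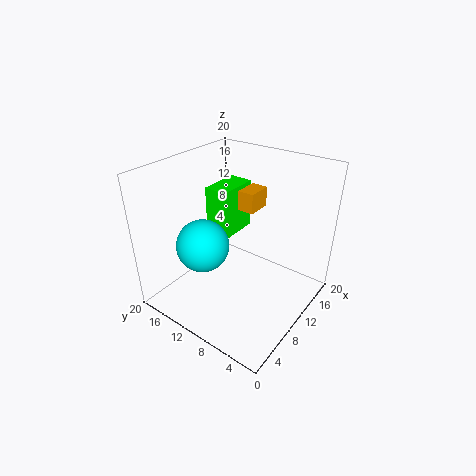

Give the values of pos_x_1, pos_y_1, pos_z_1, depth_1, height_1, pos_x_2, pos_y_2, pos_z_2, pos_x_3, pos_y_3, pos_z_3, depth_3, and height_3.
pos_x_1 = 13.75
pos_y_1 = 10.25
pos_z_1 = 12
depth_1 = 2.5
height_1 = 3
pos_x_2 = 3.75
pos_y_2 = 10.75
pos_z_2 = 11.75
pos_x_3 = 12.25
pos_y_3 = 14
pos_z_3 = 7
depth_3 = 3.75
height_3 = 7.75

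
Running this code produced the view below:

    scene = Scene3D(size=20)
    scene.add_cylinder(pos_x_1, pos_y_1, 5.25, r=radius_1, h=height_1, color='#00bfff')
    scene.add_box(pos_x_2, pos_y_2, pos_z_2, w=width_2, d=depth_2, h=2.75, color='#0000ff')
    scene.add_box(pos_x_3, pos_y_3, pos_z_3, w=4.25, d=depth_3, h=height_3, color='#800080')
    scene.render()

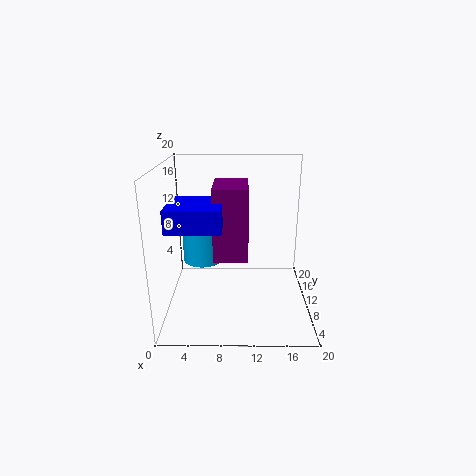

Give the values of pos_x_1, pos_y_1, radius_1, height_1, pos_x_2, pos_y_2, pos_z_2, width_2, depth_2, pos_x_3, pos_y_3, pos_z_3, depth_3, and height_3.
pos_x_1 = 4.75, pos_y_1 = 13.25, radius_1 = 3, height_1 = 8, pos_x_2 = 2, pos_y_2 = 0.75, pos_z_2 = 14, width_2 = 6.25, depth_2 = 6.25, pos_x_3 = 7, pos_y_3 = 3.75, pos_z_3 = 9.25, depth_3 = 6.75, height_3 = 9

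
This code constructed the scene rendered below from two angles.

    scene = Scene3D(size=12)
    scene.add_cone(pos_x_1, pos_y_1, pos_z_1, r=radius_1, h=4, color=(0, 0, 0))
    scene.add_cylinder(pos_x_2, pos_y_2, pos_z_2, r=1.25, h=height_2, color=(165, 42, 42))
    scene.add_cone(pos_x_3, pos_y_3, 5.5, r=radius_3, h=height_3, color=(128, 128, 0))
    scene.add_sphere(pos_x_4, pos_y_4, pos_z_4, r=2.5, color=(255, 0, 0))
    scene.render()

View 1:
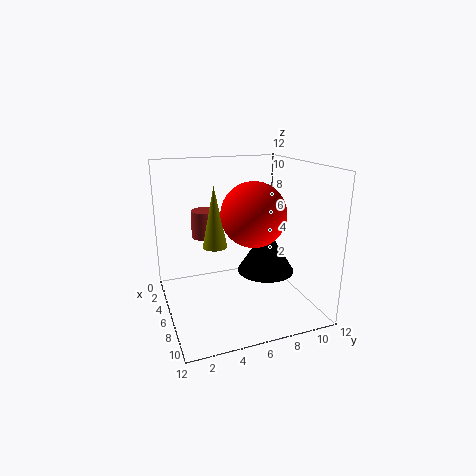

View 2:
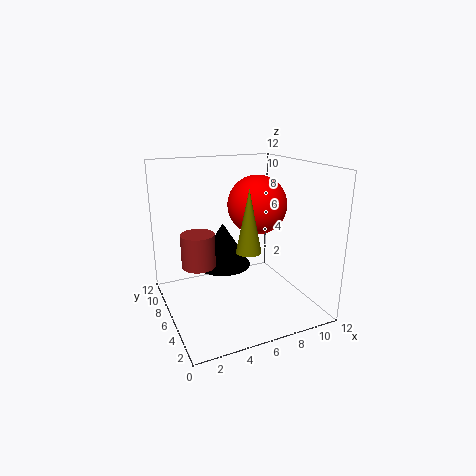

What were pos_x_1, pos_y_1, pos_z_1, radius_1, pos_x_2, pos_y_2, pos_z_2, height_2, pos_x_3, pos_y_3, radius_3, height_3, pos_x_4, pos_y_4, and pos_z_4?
pos_x_1 = 5.75; pos_y_1 = 8.75; pos_z_1 = 2.5; radius_1 = 2.5; pos_x_2 = 2; pos_y_2 = 4.25; pos_z_2 = 5; height_2 = 2.5; pos_x_3 = 6; pos_y_3 = 4; radius_3 = 1; height_3 = 5; pos_x_4 = 8; pos_y_4 = 6.5; pos_z_4 = 8.5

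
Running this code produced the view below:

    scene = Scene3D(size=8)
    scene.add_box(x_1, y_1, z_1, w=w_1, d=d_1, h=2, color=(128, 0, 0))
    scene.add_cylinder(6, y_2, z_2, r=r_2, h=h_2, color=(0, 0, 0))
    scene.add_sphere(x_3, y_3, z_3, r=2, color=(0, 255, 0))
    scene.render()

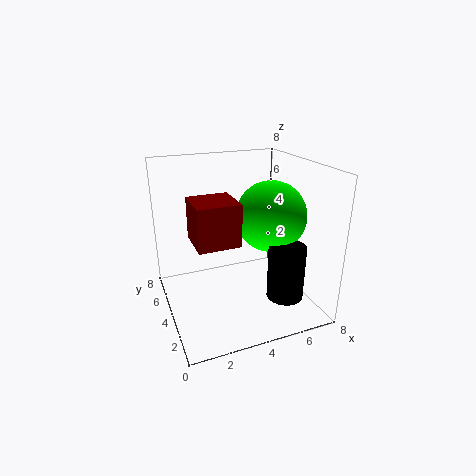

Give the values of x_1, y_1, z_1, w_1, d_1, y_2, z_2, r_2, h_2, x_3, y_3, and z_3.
x_1 = 1, y_1 = 1, z_1 = 5, w_1 = 2, d_1 = 2, y_2 = 2, z_2 = 1, r_2 = 1, h_2 = 3, x_3 = 6, y_3 = 4, z_3 = 5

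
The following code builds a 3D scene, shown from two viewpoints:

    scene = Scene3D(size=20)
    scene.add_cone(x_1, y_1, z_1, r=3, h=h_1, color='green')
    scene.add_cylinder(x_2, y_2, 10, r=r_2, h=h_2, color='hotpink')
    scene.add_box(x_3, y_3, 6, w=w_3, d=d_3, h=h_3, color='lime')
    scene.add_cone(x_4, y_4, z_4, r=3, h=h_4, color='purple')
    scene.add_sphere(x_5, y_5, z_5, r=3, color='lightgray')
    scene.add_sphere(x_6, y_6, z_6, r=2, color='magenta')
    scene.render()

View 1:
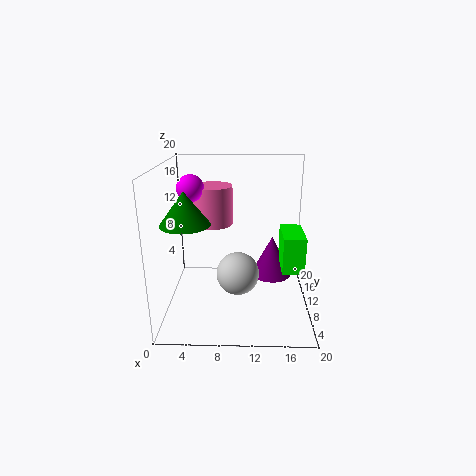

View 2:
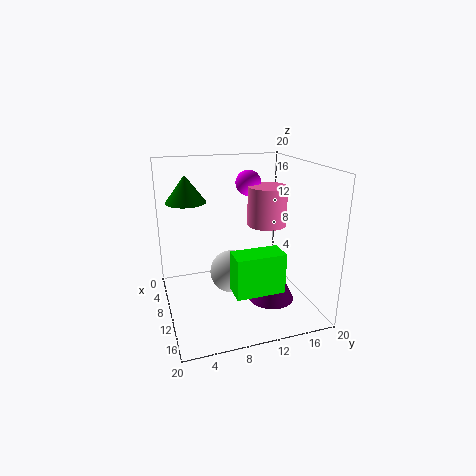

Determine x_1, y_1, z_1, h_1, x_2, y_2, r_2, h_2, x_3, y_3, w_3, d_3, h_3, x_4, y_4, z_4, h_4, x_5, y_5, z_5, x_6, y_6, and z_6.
x_1 = 4; y_1 = 4; z_1 = 14; h_1 = 4; x_2 = 6; y_2 = 16; r_2 = 3; h_2 = 6; x_3 = 16; y_3 = 7; w_3 = 3; d_3 = 6; h_3 = 5; x_4 = 15; y_4 = 13; z_4 = 3; h_4 = 6; x_5 = 10; y_5 = 9; z_5 = 5; x_6 = 3; y_6 = 14; z_6 = 16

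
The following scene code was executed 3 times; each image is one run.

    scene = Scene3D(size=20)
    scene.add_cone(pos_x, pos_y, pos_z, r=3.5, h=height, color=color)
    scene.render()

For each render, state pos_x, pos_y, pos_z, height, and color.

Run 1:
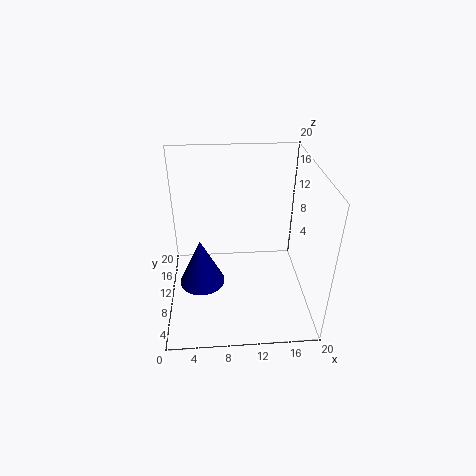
pos_x = 4.5
pos_y = 12.5
pos_z = 0.5
height = 7.5
color = 'navy'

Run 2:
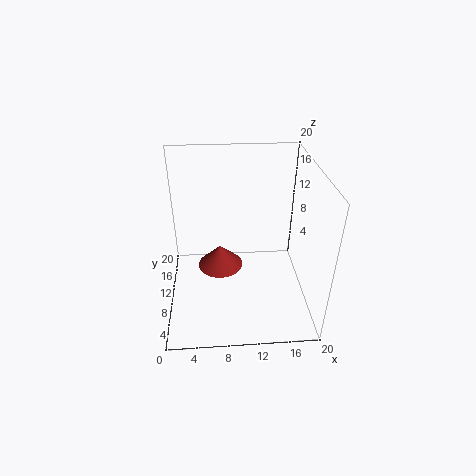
pos_x = 7.5
pos_y = 14
pos_z = 2.5
height = 3.5
color = 'brown'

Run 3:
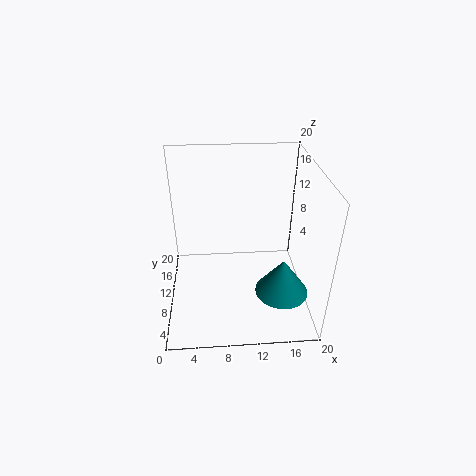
pos_x = 15.5
pos_y = 5
pos_z = 4.5
height = 5
color = 'teal'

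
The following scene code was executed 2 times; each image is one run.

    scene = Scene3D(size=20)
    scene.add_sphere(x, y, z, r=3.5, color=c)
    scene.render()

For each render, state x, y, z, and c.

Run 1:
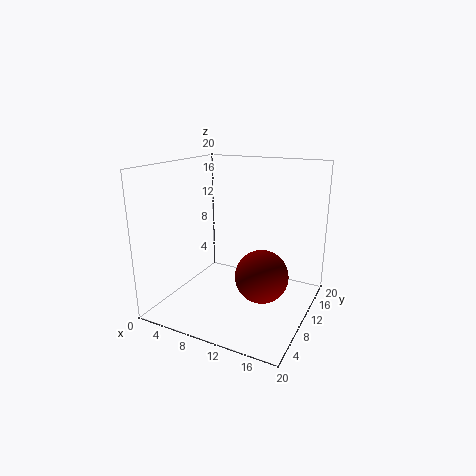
x = 14.5; y = 8; z = 6; c = 'maroon'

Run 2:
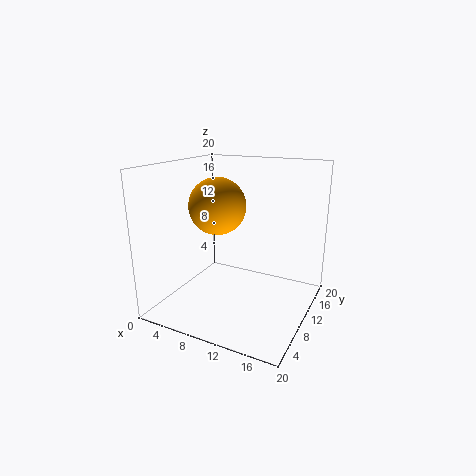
x = 9.5; y = 5.5; z = 15.5; c = 'orange'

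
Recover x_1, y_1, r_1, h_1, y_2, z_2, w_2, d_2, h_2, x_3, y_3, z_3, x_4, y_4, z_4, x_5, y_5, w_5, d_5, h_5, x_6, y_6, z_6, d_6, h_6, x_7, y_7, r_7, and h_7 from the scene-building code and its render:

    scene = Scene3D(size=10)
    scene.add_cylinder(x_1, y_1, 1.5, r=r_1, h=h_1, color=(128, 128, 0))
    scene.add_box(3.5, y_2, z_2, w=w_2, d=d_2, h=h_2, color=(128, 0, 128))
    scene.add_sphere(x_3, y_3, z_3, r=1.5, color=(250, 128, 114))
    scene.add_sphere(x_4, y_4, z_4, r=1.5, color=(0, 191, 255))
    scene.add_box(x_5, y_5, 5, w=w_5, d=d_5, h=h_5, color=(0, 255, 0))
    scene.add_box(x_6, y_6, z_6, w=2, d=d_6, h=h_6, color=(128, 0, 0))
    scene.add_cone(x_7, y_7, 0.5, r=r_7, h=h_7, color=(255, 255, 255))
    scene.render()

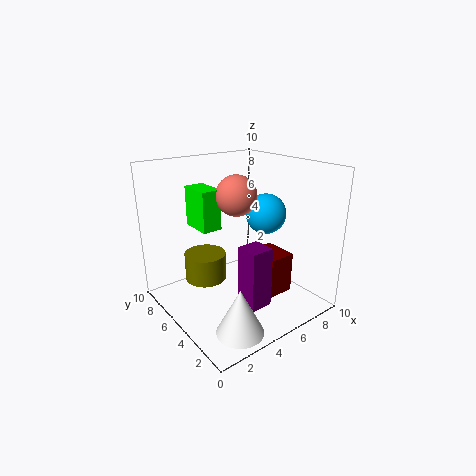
x_1 = 3.5
y_1 = 7
r_1 = 1.5
h_1 = 2
y_2 = 1.5
z_2 = 1.5
w_2 = 1.5
d_2 = 1.5
h_2 = 4
x_3 = 6
y_3 = 6.5
z_3 = 7.5
x_4 = 8
y_4 = 5.5
z_4 = 6
x_5 = 3.5
y_5 = 7
w_5 = 1.5
d_5 = 2.5
h_5 = 3
x_6 = 6.5
y_6 = 3
z_6 = 0.5
d_6 = 2.5
h_6 = 3
x_7 = 2.5
y_7 = 1.5
r_7 = 1.5
h_7 = 3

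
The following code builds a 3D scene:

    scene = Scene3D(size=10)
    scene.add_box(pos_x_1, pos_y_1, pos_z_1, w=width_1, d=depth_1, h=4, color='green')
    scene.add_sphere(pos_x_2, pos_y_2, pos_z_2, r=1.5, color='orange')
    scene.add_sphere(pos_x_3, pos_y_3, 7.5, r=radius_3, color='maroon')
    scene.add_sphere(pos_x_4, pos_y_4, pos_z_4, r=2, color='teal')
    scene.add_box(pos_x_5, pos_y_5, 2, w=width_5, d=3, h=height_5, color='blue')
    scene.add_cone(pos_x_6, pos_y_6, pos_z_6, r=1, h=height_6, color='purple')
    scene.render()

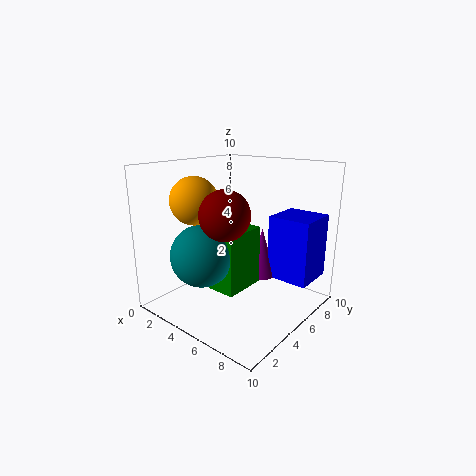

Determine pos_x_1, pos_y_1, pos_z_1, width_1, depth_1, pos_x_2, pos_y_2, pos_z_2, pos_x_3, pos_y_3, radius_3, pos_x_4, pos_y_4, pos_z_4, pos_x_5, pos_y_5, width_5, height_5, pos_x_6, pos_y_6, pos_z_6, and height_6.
pos_x_1 = 4.5; pos_y_1 = 2.5; pos_z_1 = 2; width_1 = 2; depth_1 = 3; pos_x_2 = 4; pos_y_2 = 2; pos_z_2 = 8; pos_x_3 = 6.5; pos_y_3 = 2; radius_3 = 1.5; pos_x_4 = 4.5; pos_y_4 = 2; pos_z_4 = 4.5; pos_x_5 = 6.5; pos_y_5 = 6.5; width_5 = 3; height_5 = 4.5; pos_x_6 = 6; pos_y_6 = 6.5; pos_z_6 = 2; height_6 = 3.5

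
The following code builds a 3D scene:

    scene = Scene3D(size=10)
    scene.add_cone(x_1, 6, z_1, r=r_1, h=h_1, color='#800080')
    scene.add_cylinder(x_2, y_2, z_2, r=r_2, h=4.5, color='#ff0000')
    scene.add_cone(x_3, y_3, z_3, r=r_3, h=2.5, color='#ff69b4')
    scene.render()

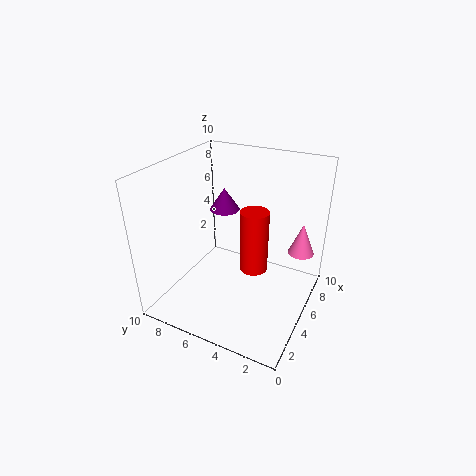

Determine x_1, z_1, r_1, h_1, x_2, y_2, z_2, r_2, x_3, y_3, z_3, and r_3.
x_1 = 5
z_1 = 7
r_1 = 1
h_1 = 1.5
x_2 = 5.5
y_2 = 4
z_2 = 2.5
r_2 = 1
x_3 = 9
y_3 = 1.5
z_3 = 2.5
r_3 = 1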